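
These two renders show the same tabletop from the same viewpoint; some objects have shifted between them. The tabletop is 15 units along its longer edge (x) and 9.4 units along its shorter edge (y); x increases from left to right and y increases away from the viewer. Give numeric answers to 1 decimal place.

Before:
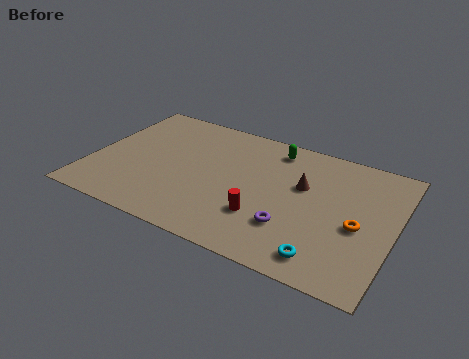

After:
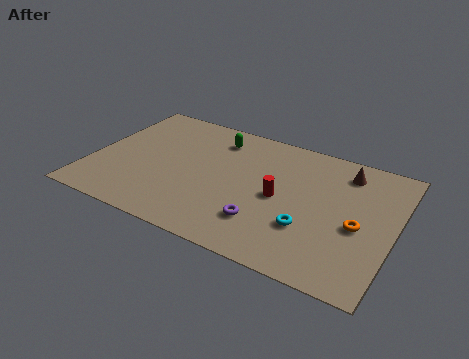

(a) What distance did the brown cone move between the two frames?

2.7

From (10.4, 5.8) to (12.3, 7.7), the brown cone covered √(1.9² + 1.9²) ≈ 2.7 units.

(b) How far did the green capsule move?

2.9

The green capsule moved from about (8.7, 8.0) to (5.8, 7.6), a distance of √(2.9² + 0.4²) ≈ 2.9.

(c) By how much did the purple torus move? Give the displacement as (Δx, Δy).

(-1.3, -0.3)

The purple torus was at about (10.2, 2.7) and moved to about (8.9, 2.4).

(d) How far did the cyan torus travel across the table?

1.9

The cyan torus was near (12.0, 1.4) before and (11.0, 3.0) after, so it travelled √(1.0² + 1.6²) ≈ 1.9 units.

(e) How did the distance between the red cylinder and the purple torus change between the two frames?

+0.8

The distance was about 1.4 in the first image and 2.2 in the second, so they moved 0.8 units further apart.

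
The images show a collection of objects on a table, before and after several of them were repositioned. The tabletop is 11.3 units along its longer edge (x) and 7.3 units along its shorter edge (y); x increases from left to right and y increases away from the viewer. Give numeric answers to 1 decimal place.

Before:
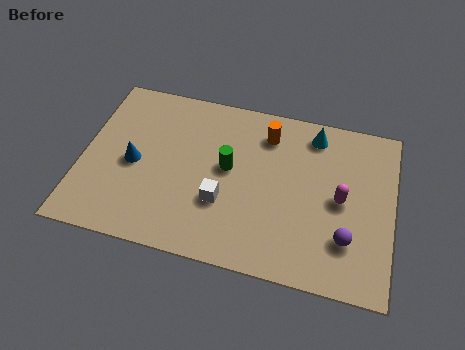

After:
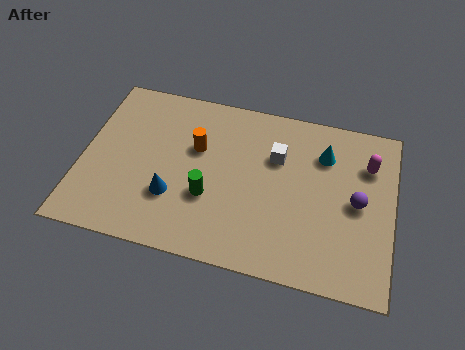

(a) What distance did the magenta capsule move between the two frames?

1.9

The magenta capsule moved from about (9.4, 3.6) to (10.3, 5.3), a distance of √(0.9² + 1.7²) ≈ 1.9.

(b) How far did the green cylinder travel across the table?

1.5

The green cylinder moved from about (5.3, 4.0) to (4.7, 2.6), a distance of √(0.6² + 1.4²) ≈ 1.5.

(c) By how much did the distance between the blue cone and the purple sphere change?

-1.2

The distance was about 7.9 in the first image and 6.7 in the second, so they moved 1.2 units closer together.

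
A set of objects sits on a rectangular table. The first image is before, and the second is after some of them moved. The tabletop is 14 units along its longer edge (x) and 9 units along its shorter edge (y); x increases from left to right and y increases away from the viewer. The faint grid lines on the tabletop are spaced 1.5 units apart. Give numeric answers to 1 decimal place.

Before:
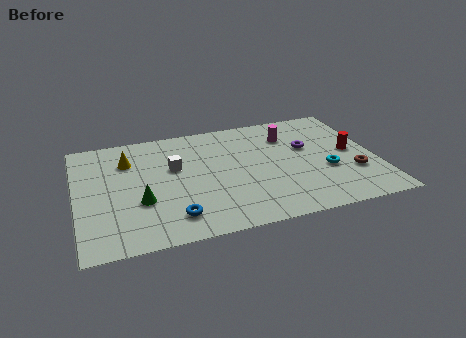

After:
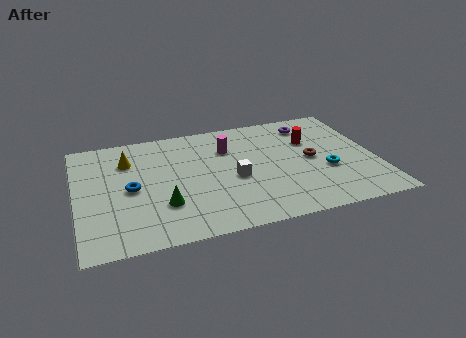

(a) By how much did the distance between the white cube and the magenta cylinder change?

-3.1

Before: roughly 5.6 units apart; after: 2.5. That's 3.1 units closer together.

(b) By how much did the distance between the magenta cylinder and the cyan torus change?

+1.7

The distance was about 3.6 in the first image and 5.3 in the second, so they moved 1.7 units further apart.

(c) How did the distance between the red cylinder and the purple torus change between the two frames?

-0.8

The distance was about 2.2 in the first image and 1.4 in the second, so they moved 0.8 units closer together.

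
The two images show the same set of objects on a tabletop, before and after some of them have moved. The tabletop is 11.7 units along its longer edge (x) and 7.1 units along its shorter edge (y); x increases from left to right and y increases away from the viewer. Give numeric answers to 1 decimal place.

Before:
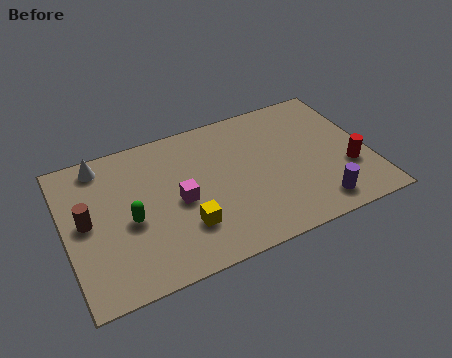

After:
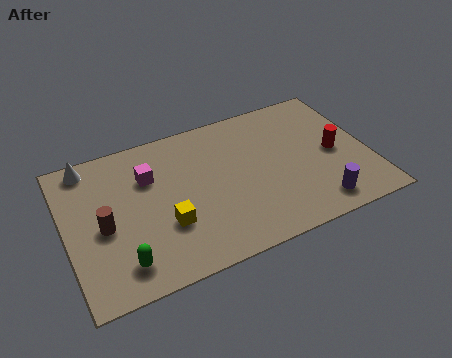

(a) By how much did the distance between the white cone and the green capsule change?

+1.9

Before: roughly 3.2 units apart; after: 5.1. That's 1.9 units further apart.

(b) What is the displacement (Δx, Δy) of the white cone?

(-0.5, 0.1)

The white cone started near (1.6, 6.2) and ended near (1.1, 6.3).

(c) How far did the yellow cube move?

0.8

The yellow cube was near (4.4, 2.0) before and (3.7, 2.4) after, so it travelled √(0.7² + 0.4²) ≈ 0.8 units.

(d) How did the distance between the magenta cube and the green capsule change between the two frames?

+2.0

The distance was about 1.9 in the first image and 3.9 in the second, so they moved 2.0 units further apart.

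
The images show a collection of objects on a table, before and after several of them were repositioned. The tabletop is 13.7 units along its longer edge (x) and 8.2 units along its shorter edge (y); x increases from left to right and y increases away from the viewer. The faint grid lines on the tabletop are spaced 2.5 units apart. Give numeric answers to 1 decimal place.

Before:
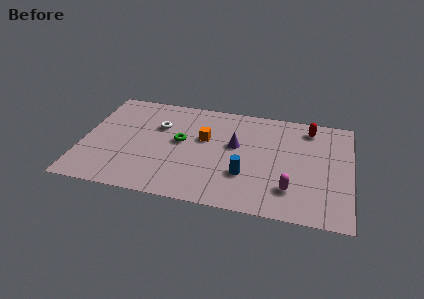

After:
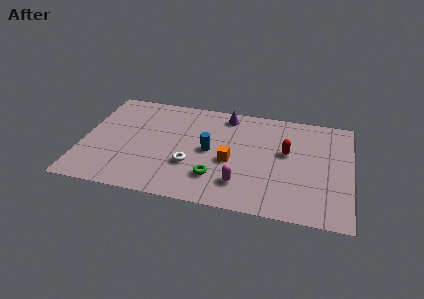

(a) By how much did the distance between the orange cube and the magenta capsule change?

-3.7

Before: roughly 5.4 units apart; after: 1.7. That's 3.7 units closer together.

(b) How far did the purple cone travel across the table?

2.4

The purple cone was near (7.8, 4.8) before and (7.2, 7.1) after, so it travelled √(0.6² + 2.3²) ≈ 2.4 units.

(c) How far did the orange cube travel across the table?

2.1

The orange cube was near (6.2, 5.0) before and (7.6, 3.5) after, so it travelled √(1.4² + 1.5²) ≈ 2.1 units.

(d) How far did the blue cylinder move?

2.4

The blue cylinder moved from about (8.4, 2.6) to (6.5, 4.1), a distance of √(1.9² + 1.5²) ≈ 2.4.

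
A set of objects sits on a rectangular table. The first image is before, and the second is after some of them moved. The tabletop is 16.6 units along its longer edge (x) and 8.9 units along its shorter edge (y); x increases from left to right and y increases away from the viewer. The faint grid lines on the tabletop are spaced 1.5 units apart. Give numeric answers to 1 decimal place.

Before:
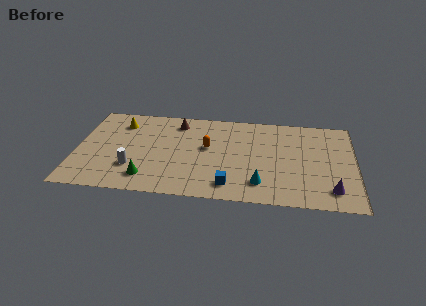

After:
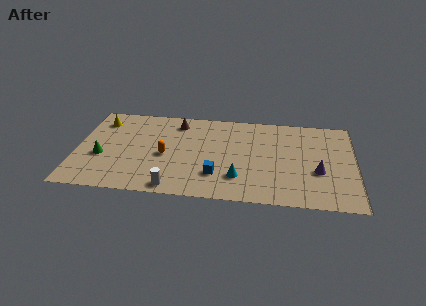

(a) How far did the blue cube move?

1.2

The blue cube was near (9.2, 1.5) before and (8.4, 2.4) after, so it travelled √(0.8² + 0.9²) ≈ 1.2 units.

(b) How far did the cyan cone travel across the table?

1.4

From (11.0, 1.9) to (9.7, 2.3), the cyan cone covered √(1.3² + 0.4²) ≈ 1.4 units.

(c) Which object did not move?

the brown cone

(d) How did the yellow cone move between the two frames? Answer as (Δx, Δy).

(-1.2, 0.1)

The yellow cone was at about (2.5, 7.0) and moved to about (1.3, 7.1).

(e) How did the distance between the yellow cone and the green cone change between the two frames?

-2.0

Before: roughly 5.6 units apart; after: 3.6. That's 2.0 units closer together.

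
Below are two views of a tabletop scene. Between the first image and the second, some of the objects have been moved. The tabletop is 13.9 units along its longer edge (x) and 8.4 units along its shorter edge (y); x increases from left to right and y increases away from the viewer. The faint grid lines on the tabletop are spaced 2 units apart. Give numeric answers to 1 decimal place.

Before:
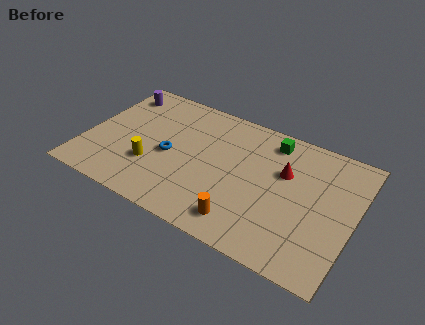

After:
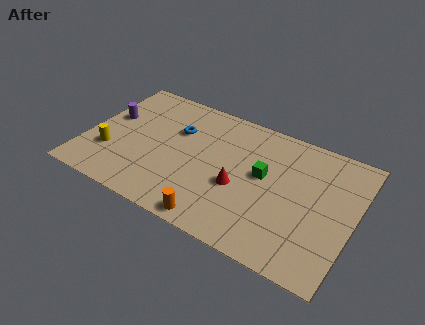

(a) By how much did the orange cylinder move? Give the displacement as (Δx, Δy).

(-1.3, -0.6)

The orange cylinder was at about (8.6, 1.4) and moved to about (7.3, 0.8).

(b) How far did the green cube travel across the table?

2.4

From (9.3, 7.1) to (9.2, 4.7), the green cube covered √(0.1² + 2.4²) ≈ 2.4 units.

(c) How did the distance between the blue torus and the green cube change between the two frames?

-1.1

They were about 5.9 units apart before and 4.8 after — 1.1 units closer together.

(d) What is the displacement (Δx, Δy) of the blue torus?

(0.1, 1.8)

From the two frames, the blue torus sits at roughly (4.4, 3.8) before and (4.5, 5.6) after.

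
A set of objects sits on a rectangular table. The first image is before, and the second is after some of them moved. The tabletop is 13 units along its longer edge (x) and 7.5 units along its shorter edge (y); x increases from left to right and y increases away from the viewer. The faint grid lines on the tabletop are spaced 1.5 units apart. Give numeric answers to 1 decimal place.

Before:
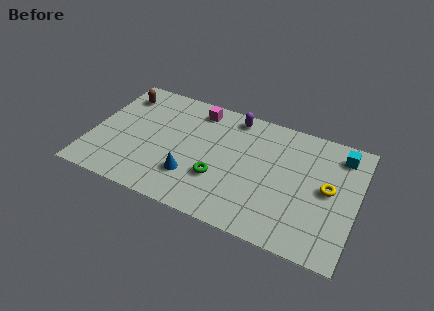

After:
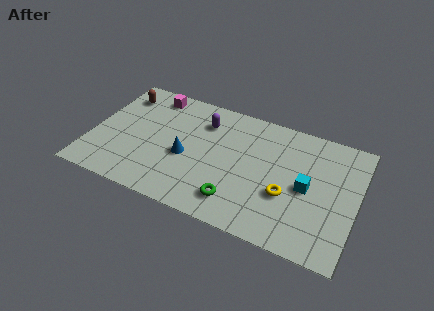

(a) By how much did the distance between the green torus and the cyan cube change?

-2.9

They were about 6.7 units apart before and 3.8 after — 2.9 units closer together.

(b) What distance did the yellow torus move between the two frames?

2.2

The yellow torus was near (11.6, 3.9) before and (9.7, 2.8) after, so it travelled √(1.9² + 1.1²) ≈ 2.2 units.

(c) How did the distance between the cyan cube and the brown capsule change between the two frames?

-1.1

The distance was about 10.9 in the first image and 9.8 in the second, so they moved 1.1 units closer together.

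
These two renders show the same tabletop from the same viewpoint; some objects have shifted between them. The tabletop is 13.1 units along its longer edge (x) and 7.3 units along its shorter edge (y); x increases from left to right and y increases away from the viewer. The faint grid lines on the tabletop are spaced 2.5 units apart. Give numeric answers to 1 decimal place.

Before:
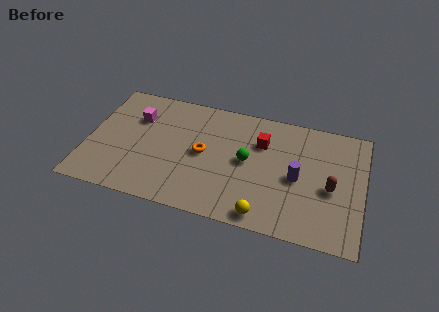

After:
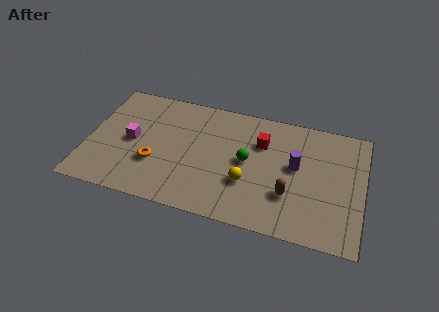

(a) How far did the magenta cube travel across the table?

1.5

The magenta cube moved from about (2.2, 5.1) to (2.1, 3.6), a distance of √(0.1² + 1.5²) ≈ 1.5.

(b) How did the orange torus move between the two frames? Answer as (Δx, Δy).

(-2.2, -1.2)

The orange torus started near (5.5, 3.7) and ended near (3.3, 2.5).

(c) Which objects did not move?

the green sphere and the red cube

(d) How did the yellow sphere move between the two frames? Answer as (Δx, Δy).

(-0.9, 1.7)

The yellow sphere started near (8.6, 0.8) and ended near (7.7, 2.5).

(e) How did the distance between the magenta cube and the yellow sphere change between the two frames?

-2.0

They were about 7.7 units apart before and 5.7 after — 2.0 units closer together.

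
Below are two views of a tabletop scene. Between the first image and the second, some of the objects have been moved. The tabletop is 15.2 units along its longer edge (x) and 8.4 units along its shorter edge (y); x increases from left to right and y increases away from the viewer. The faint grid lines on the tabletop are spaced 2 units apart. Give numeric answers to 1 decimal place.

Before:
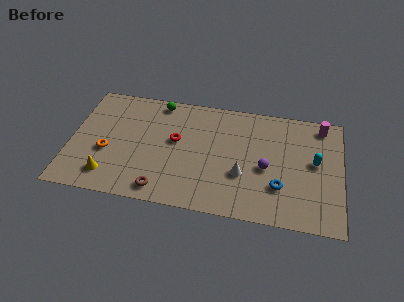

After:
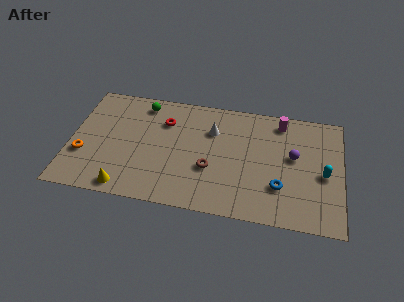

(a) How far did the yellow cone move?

1.2

The yellow cone moved from about (2.3, 1.6) to (3.3, 0.9), a distance of √(1.0² + 0.7²) ≈ 1.2.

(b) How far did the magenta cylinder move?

2.3

The magenta cylinder moved from about (14.0, 7.3) to (11.7, 7.2), a distance of √(2.3² + 0.1²) ≈ 2.3.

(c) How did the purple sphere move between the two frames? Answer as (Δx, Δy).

(1.5, 1.1)

The purple sphere was at about (11.0, 3.7) and moved to about (12.5, 4.8).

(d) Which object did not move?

the blue torus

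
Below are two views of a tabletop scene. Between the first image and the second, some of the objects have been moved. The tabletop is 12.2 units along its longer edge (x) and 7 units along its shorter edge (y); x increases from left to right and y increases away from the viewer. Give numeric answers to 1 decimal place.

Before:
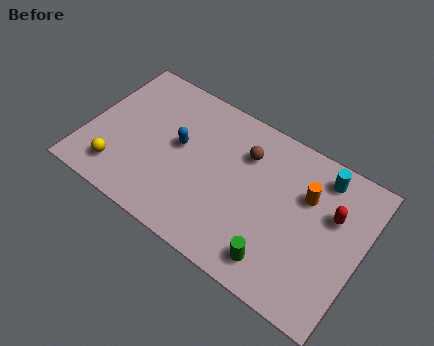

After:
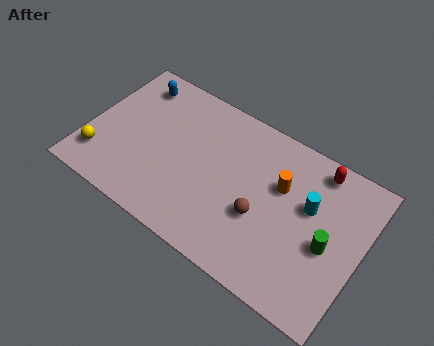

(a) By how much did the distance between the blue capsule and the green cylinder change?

+4.0

The distance was about 5.6 in the first image and 9.6 in the second, so they moved 4.0 units further apart.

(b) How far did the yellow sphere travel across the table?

0.9

From (1.7, 1.4) to (0.8, 1.6), the yellow sphere covered √(0.9² + 0.2²) ≈ 0.9 units.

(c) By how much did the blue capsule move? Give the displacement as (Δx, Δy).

(-2.4, 1.9)

From the two frames, the blue capsule sits at roughly (4.0, 3.9) before and (1.6, 5.8) after.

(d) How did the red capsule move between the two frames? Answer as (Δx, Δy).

(-0.9, 1.6)

From the two frames, the red capsule sits at roughly (10.8, 4.5) before and (9.9, 6.1) after.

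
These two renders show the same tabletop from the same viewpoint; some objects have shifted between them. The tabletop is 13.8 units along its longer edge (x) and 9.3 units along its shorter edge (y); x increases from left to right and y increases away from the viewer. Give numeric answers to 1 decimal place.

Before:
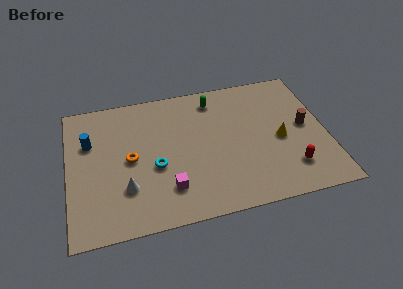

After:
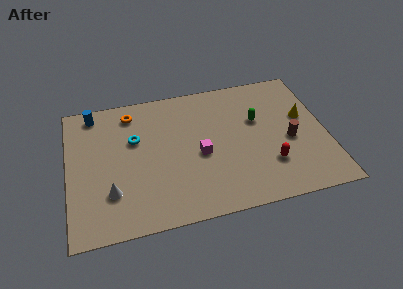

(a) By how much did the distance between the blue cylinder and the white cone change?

+1.7

The distance was about 3.9 in the first image and 5.6 in the second, so they moved 1.7 units further apart.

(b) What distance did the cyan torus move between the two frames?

2.3

The cyan torus was near (4.6, 3.8) before and (3.6, 5.9) after, so it travelled √(1.0² + 2.1²) ≈ 2.3 units.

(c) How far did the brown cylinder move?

1.2

The brown cylinder was near (12.7, 4.8) before and (11.8, 4.0) after, so it travelled √(0.9² + 0.8²) ≈ 1.2 units.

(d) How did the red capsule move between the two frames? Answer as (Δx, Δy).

(-1.1, 0.5)

From the two frames, the red capsule sits at roughly (11.7, 2.1) before and (10.6, 2.6) after.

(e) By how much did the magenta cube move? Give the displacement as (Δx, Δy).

(1.8, 1.9)

The magenta cube started near (5.2, 2.2) and ended near (7.0, 4.1).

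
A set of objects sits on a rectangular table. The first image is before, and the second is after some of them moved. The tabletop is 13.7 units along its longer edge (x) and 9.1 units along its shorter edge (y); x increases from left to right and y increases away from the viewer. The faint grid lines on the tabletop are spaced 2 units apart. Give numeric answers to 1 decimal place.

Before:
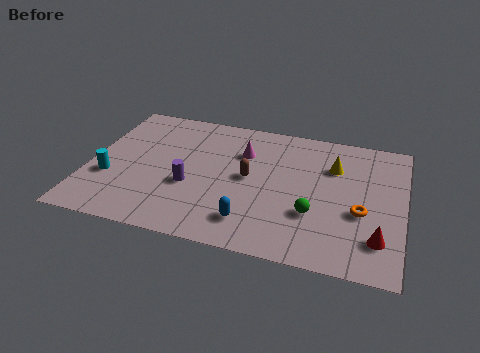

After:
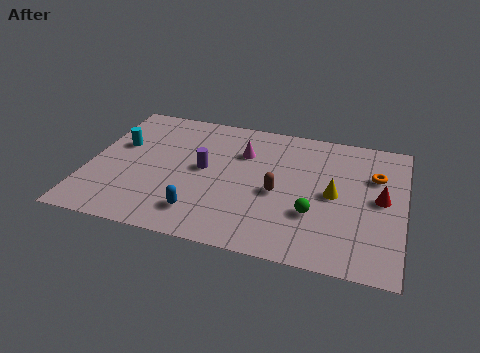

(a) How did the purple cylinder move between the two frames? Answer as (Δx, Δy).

(0.5, 1.3)

The purple cylinder was at about (4.5, 3.5) and moved to about (5.0, 4.8).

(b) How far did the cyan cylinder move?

2.4

The cyan cylinder moved from about (1.0, 3.2) to (1.2, 5.6), a distance of √(0.2² + 2.4²) ≈ 2.4.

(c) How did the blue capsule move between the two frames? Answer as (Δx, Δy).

(-2.2, 0.0)

The blue capsule started near (7.3, 1.8) and ended near (5.1, 1.8).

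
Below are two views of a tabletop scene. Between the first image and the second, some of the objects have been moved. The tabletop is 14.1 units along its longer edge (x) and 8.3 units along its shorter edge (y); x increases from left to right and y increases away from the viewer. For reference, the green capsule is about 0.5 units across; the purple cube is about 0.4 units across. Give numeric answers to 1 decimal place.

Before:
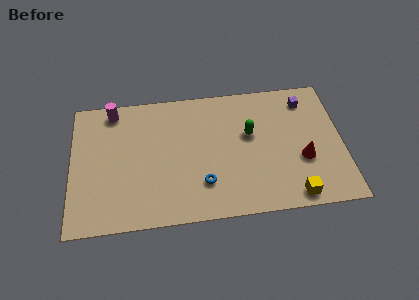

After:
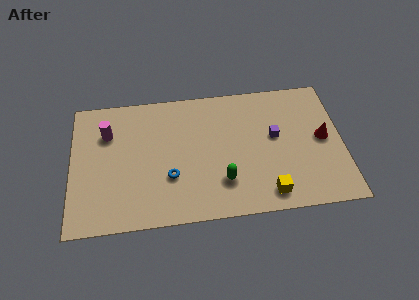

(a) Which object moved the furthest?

the green capsule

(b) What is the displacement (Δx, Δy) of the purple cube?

(-1.7, -2.1)

The purple cube started near (12.3, 6.8) and ended near (10.6, 4.7).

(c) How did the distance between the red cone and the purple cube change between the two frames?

-1.2

The distance was about 3.7 in the first image and 2.5 in the second, so they moved 1.2 units closer together.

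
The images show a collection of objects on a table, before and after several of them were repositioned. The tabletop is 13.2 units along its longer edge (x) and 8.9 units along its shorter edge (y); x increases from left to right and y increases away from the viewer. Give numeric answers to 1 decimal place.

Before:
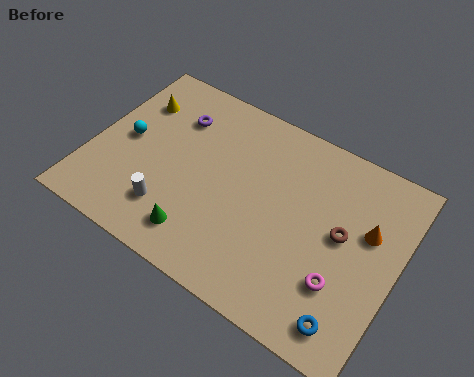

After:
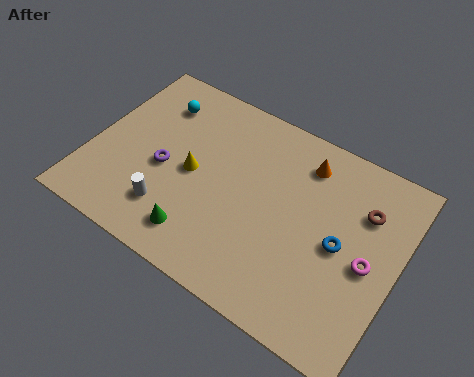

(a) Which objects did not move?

the white cylinder and the green cone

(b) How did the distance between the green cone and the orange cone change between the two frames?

-1.0

The distance was about 7.7 in the first image and 6.7 in the second, so they moved 1.0 units closer together.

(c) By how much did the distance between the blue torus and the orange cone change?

-0.7

The distance was about 4.2 in the first image and 3.5 in the second, so they moved 0.7 units closer together.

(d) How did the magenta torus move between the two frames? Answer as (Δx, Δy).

(0.9, 1.4)

The magenta torus started near (11.1, 2.7) and ended near (12.0, 4.1).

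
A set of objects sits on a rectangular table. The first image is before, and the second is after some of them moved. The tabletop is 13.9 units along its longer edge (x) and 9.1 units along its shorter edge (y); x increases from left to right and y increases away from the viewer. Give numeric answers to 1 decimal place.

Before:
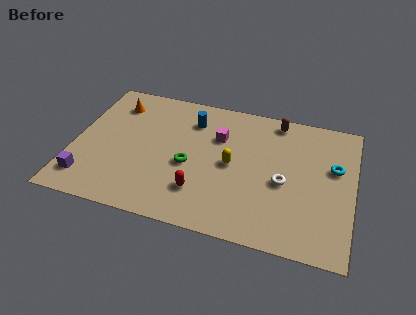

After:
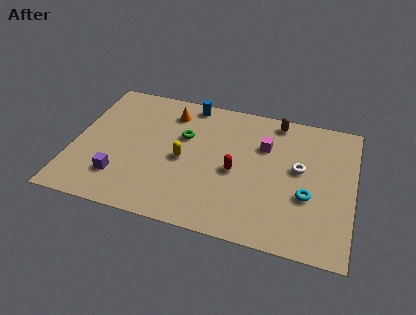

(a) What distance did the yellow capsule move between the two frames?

2.4

The yellow capsule moved from about (7.9, 4.5) to (5.5, 4.2), a distance of √(2.4² + 0.3²) ≈ 2.4.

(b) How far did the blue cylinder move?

1.2

The blue cylinder was near (5.7, 7.0) before and (5.5, 8.2) after, so it travelled √(0.2² + 1.2²) ≈ 1.2 units.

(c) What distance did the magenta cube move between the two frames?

2.3

The magenta cube moved from about (7.1, 6.2) to (9.4, 6.2), a distance of √(2.3² + 0.0²) ≈ 2.3.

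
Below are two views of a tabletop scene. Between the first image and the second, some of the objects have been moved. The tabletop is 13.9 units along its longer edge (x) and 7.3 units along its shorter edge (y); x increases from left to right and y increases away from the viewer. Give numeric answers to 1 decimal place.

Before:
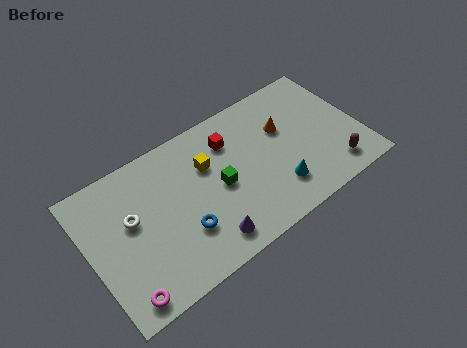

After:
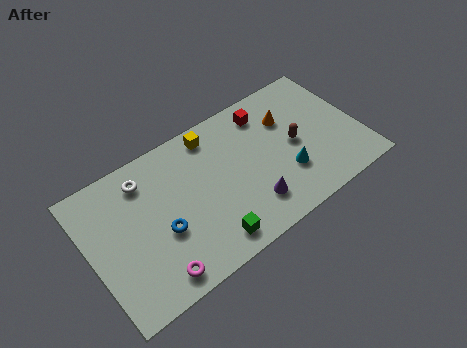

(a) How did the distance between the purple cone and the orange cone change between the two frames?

-1.6

They were about 5.9 units apart before and 4.3 after — 1.6 units closer together.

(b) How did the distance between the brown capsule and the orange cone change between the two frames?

-2.4

Before: roughly 3.9 units apart; after: 1.5. That's 2.4 units closer together.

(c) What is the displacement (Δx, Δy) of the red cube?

(2.0, 0.5)

The red cube was at about (7.5, 5.5) and moved to about (9.5, 6.0).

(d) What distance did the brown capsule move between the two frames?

2.8

The brown capsule moved from about (12.2, 1.3) to (10.6, 3.6), a distance of √(1.6² + 2.3²) ≈ 2.8.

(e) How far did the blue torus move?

1.2

The blue torus was near (4.5, 2.3) before and (3.5, 2.9) after, so it travelled √(1.0² + 0.6²) ≈ 1.2 units.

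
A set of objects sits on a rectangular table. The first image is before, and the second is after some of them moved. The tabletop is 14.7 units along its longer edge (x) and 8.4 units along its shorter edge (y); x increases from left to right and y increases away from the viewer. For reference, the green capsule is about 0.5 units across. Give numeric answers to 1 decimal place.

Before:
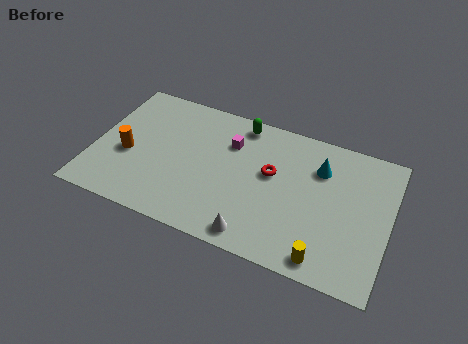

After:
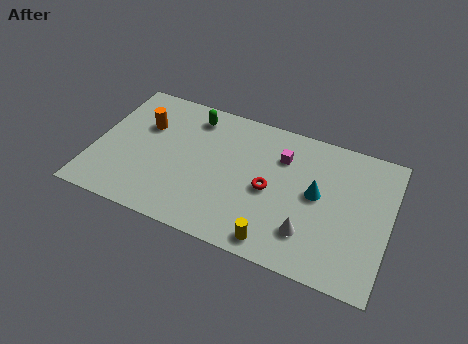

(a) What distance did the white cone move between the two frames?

2.7

From (8.4, 1.0) to (10.9, 2.1), the white cone covered √(2.5² + 1.1²) ≈ 2.7 units.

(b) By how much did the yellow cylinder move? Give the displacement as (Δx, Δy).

(-2.4, 0.0)

The yellow cylinder was at about (11.8, 1.0) and moved to about (9.4, 1.0).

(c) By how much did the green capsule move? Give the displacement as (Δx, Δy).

(-2.4, -0.4)

The green capsule was at about (7.0, 7.4) and moved to about (4.6, 7.0).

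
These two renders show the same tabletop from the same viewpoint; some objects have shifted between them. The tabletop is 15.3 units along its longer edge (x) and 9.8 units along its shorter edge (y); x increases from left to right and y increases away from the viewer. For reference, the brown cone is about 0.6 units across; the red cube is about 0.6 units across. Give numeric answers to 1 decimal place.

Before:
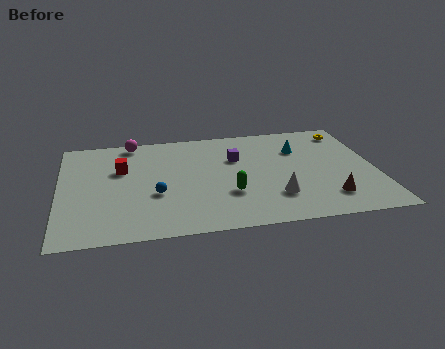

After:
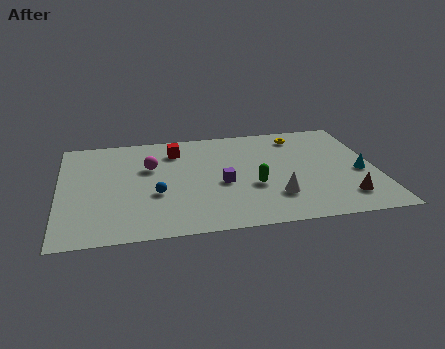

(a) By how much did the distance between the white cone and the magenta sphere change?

-2.2

Before: roughly 9.2 units apart; after: 7.0. That's 2.2 units closer together.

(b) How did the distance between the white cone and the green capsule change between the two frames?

-0.8

The distance was about 2.3 in the first image and 1.5 in the second, so they moved 0.8 units closer together.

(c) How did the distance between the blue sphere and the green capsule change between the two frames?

+1.2

The distance was about 3.5 in the first image and 4.7 in the second, so they moved 1.2 units further apart.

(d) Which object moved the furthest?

the cyan cone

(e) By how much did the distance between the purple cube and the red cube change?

-1.5

The distance was about 5.6 in the first image and 4.1 in the second, so they moved 1.5 units closer together.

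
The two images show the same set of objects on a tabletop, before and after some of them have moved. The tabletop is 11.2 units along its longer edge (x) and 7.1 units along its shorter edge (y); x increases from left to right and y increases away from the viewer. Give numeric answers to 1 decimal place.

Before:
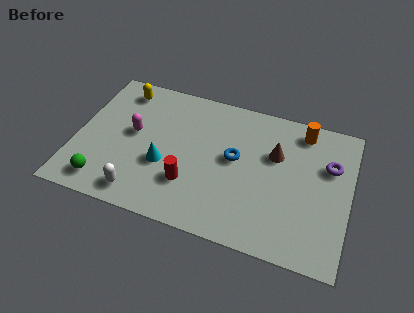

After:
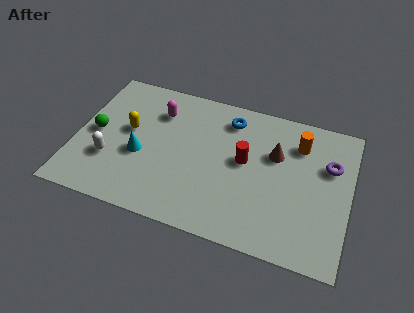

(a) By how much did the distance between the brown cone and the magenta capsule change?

-0.9

The distance was about 5.8 in the first image and 4.9 in the second, so they moved 0.9 units closer together.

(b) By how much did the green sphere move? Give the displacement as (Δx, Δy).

(-0.6, 2.4)

From the two frames, the green sphere sits at roughly (1.4, 1.1) before and (0.8, 3.5) after.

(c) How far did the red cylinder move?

2.8

The red cylinder moved from about (4.8, 2.1) to (6.9, 3.9), a distance of √(2.1² + 1.8²) ≈ 2.8.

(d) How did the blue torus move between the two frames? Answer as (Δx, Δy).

(-0.4, 1.9)

From the two frames, the blue torus sits at roughly (6.5, 3.9) before and (6.1, 5.8) after.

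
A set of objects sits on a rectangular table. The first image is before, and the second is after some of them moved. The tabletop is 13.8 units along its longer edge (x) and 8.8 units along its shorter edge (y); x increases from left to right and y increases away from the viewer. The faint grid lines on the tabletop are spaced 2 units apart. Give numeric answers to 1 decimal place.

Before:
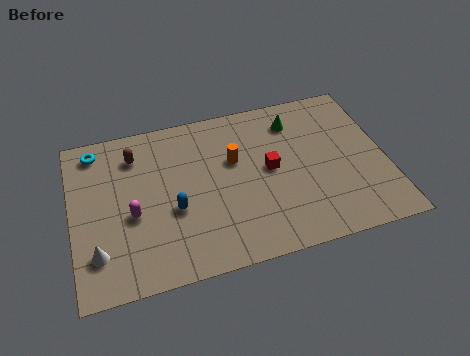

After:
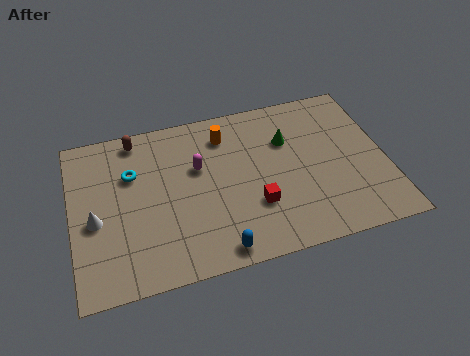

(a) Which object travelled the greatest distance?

the magenta capsule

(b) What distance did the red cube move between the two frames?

2.0

The red cube was near (8.7, 4.6) before and (7.9, 2.8) after, so it travelled √(0.8² + 1.8²) ≈ 2.0 units.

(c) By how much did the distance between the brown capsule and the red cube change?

+0.8

They were about 6.2 units apart before and 7.0 after — 0.8 units further apart.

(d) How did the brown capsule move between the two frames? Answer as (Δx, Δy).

(0.1, 0.9)

The brown capsule was at about (2.9, 6.9) and moved to about (3.0, 7.8).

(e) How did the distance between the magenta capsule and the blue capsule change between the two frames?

+2.8

Before: roughly 1.8 units apart; after: 4.6. That's 2.8 units further apart.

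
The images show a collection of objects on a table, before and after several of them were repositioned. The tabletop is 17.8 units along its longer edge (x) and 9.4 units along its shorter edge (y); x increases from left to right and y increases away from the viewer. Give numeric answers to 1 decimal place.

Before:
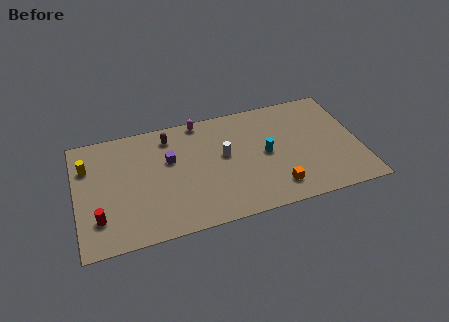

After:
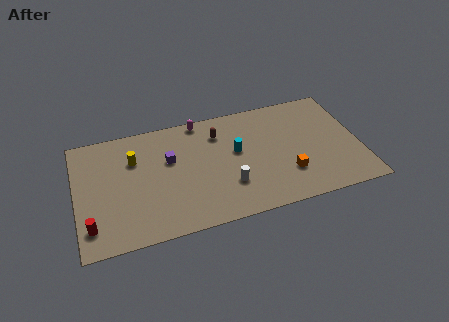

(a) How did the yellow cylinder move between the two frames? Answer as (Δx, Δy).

(2.9, -0.2)

From the two frames, the yellow cylinder sits at roughly (0.8, 6.7) before and (3.7, 6.5) after.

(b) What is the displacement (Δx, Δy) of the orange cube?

(0.8, 0.9)

The orange cube started near (12.3, 1.8) and ended near (13.1, 2.7).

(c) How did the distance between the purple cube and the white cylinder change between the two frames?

+1.2

The distance was about 3.5 in the first image and 4.7 in the second, so they moved 1.2 units further apart.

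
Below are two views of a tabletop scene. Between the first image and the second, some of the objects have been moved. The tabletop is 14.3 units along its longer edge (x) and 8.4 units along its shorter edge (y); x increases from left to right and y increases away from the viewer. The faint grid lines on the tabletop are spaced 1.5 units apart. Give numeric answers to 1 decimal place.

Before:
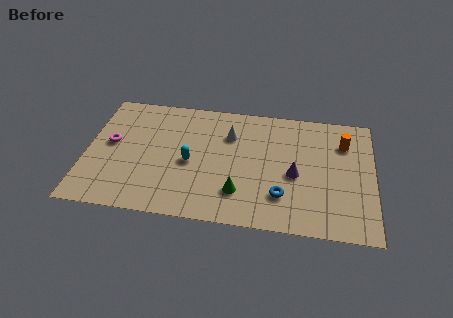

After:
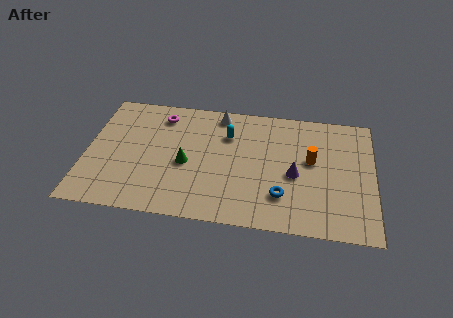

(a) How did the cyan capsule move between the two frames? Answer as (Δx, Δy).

(1.8, 2.2)

The cyan capsule started near (5.2, 3.8) and ended near (7.0, 6.0).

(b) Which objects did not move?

the purple cone and the blue torus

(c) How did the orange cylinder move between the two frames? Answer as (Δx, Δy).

(-1.6, -1.4)

The orange cylinder was at about (12.8, 6.2) and moved to about (11.2, 4.8).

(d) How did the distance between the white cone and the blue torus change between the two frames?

+1.5

Before: roughly 4.7 units apart; after: 6.2. That's 1.5 units further apart.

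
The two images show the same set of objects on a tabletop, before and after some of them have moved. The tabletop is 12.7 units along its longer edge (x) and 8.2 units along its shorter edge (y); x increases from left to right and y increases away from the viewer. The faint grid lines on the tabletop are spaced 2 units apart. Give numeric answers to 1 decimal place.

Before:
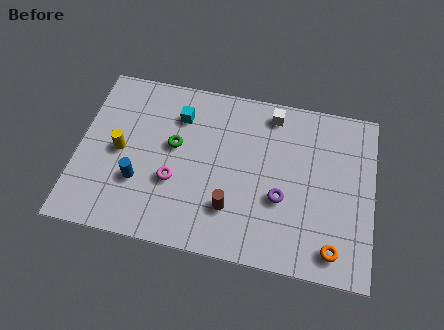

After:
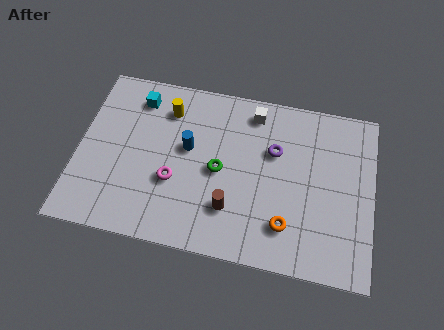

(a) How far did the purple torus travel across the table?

2.2

The purple torus was near (8.8, 3.1) before and (8.4, 5.3) after, so it travelled √(0.4² + 2.2²) ≈ 2.2 units.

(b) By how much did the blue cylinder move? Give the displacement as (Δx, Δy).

(2.0, 2.0)

From the two frames, the blue cylinder sits at roughly (2.7, 2.7) before and (4.7, 4.7) after.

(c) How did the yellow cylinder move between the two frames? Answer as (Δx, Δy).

(1.9, 2.4)

The yellow cylinder was at about (1.8, 4.0) and moved to about (3.7, 6.4).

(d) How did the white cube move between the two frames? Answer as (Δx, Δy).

(-0.8, -0.1)

The white cube started near (8.2, 7.1) and ended near (7.4, 7.0).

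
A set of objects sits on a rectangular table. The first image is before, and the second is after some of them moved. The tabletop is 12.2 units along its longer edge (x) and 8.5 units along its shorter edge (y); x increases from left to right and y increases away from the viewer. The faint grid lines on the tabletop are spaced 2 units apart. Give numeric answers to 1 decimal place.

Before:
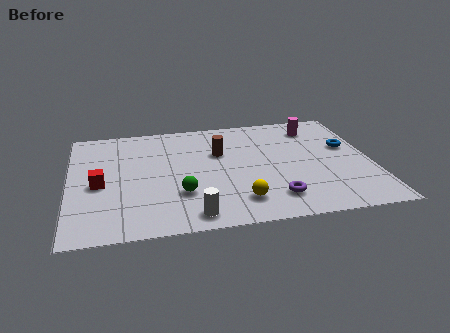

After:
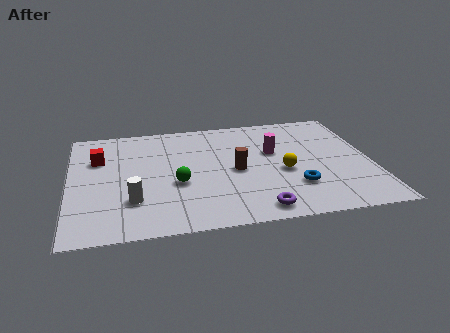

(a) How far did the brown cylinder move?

1.6

The brown cylinder moved from about (6.1, 5.5) to (6.7, 4.0), a distance of √(0.6² + 1.5²) ≈ 1.6.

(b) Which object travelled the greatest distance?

the blue torus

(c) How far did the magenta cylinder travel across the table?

2.5

From (10.1, 6.9) to (8.3, 5.2), the magenta cylinder covered √(1.8² + 1.7²) ≈ 2.5 units.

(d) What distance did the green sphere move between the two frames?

0.8

The green sphere moved from about (4.4, 2.6) to (4.3, 3.4), a distance of √(0.1² + 0.8²) ≈ 0.8.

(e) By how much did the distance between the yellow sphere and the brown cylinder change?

-1.9

The distance was about 3.8 in the first image and 1.9 in the second, so they moved 1.9 units closer together.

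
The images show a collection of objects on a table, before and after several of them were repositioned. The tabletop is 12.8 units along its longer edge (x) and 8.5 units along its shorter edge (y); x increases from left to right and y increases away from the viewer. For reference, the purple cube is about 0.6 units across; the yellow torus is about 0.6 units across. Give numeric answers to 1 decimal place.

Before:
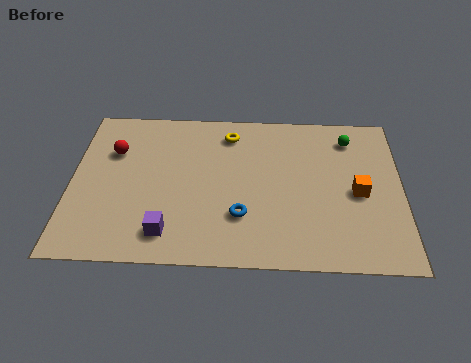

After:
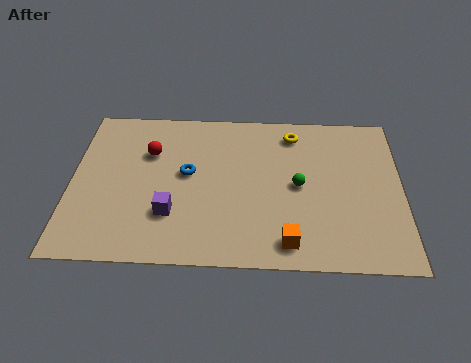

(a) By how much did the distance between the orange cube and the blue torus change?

+0.5

They were about 4.7 units apart before and 5.2 after — 0.5 units further apart.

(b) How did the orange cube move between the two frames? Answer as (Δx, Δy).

(-2.7, -2.7)

The orange cube was at about (11.1, 3.9) and moved to about (8.4, 1.2).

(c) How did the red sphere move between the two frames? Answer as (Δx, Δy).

(1.4, 0.0)

The red sphere was at about (1.6, 5.8) and moved to about (3.0, 5.8).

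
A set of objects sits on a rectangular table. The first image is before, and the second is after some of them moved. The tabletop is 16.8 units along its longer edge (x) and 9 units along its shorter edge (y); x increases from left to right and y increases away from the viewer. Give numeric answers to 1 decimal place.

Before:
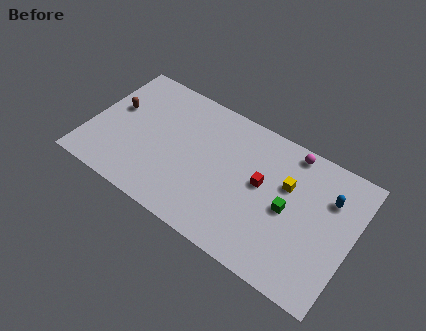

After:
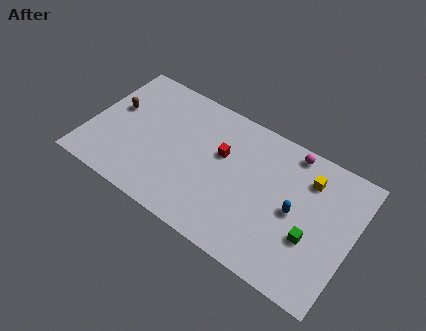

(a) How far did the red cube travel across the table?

2.8

The red cube was near (11.0, 5.0) before and (8.3, 5.6) after, so it travelled √(2.7² + 0.6²) ≈ 2.8 units.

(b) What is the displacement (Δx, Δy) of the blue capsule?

(-1.9, -2.0)

The blue capsule was at about (15.1, 6.4) and moved to about (13.2, 4.4).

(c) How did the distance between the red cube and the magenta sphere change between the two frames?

+1.4

Before: roughly 3.4 units apart; after: 4.8. That's 1.4 units further apart.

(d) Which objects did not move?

the magenta sphere and the brown capsule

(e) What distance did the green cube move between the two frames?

1.9

From (12.8, 4.3) to (14.4, 3.3), the green cube covered √(1.6² + 1.0²) ≈ 1.9 units.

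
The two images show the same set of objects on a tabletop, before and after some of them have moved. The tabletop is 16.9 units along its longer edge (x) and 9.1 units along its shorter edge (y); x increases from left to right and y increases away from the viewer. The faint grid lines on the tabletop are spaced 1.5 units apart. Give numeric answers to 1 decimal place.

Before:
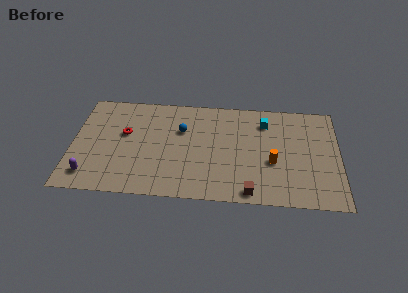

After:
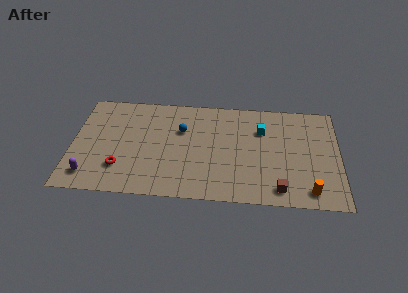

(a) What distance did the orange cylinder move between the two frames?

3.3

From (12.7, 3.6) to (15.0, 1.3), the orange cylinder covered √(2.3² + 2.3²) ≈ 3.3 units.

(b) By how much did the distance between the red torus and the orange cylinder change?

+2.4

They were about 9.6 units apart before and 12.0 after — 2.4 units further apart.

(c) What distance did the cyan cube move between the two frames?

0.7

From (12.2, 7.1) to (12.0, 6.4), the cyan cube covered √(0.2² + 0.7²) ≈ 0.7 units.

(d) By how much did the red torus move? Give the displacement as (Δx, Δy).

(-0.2, -3.0)

The red torus started near (3.3, 5.4) and ended near (3.1, 2.4).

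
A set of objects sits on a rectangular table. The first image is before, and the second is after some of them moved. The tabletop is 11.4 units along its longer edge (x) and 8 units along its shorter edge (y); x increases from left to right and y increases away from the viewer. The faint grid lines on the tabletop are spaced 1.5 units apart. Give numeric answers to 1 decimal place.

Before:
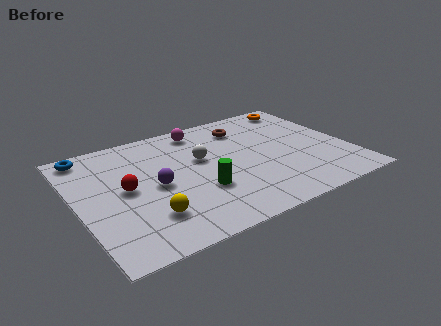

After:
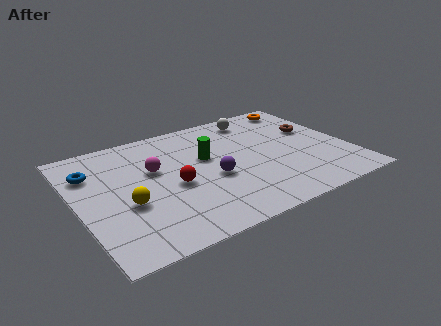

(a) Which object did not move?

the orange torus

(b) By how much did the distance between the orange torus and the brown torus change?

-0.7

They were about 2.8 units apart before and 2.1 after — 0.7 units closer together.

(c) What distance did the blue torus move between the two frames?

1.3

The blue torus was near (0.8, 7.1) before and (0.8, 5.8) after, so it travelled √(0.0² + 1.3²) ≈ 1.3 units.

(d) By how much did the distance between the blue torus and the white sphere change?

+2.2

They were about 5.1 units apart before and 7.3 after — 2.2 units further apart.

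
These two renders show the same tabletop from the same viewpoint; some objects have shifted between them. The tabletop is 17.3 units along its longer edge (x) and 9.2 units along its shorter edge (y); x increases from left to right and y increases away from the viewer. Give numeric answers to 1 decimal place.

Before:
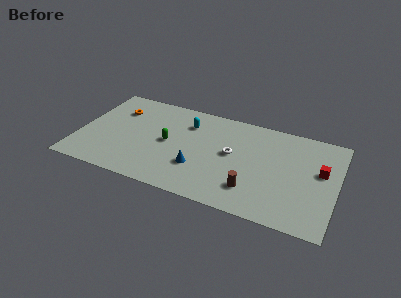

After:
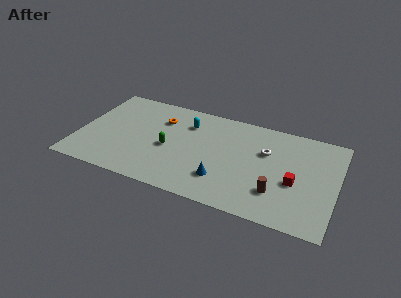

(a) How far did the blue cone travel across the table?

1.8

The blue cone was near (8.2, 2.9) before and (9.9, 2.4) after, so it travelled √(1.7² + 0.5²) ≈ 1.8 units.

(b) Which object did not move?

the cyan capsule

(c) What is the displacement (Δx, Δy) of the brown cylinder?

(1.6, 0.3)

From the two frames, the brown cylinder sits at roughly (11.9, 2.2) before and (13.5, 2.5) after.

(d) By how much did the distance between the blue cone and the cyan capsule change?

+1.2

The distance was about 4.1 in the first image and 5.3 in the second, so they moved 1.2 units further apart.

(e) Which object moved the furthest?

the orange torus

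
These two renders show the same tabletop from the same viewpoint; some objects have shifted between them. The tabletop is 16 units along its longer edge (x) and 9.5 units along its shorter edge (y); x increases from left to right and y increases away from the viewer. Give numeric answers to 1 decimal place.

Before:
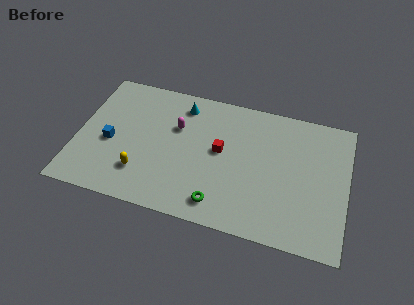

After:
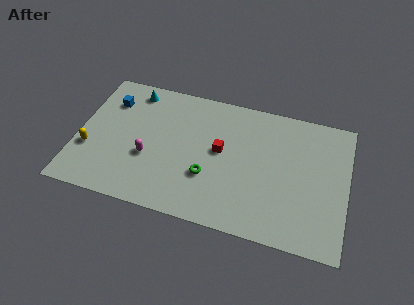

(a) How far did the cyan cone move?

3.0

The cyan cone was near (6.0, 7.9) before and (3.0, 8.2) after, so it travelled √(3.0² + 0.3²) ≈ 3.0 units.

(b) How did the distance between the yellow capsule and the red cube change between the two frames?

+2.6

Before: roughly 5.3 units apart; after: 7.9. That's 2.6 units further apart.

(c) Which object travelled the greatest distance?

the yellow capsule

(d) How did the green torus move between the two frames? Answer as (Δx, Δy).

(-0.8, 1.7)

The green torus was at about (8.7, 1.5) and moved to about (7.9, 3.2).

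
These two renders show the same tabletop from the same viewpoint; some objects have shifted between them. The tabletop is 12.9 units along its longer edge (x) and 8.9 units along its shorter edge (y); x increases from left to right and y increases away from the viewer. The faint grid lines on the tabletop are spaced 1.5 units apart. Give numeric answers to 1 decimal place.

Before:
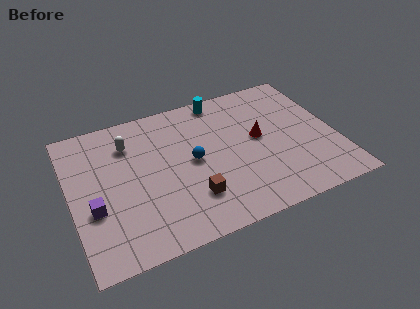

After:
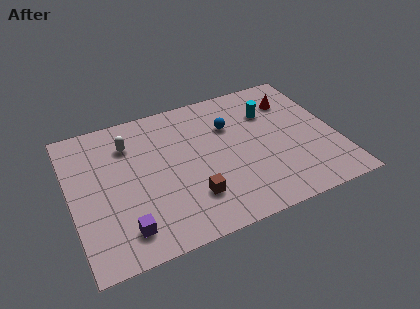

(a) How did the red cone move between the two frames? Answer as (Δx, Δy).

(1.9, 1.9)

The red cone was at about (9.2, 4.8) and moved to about (11.1, 6.7).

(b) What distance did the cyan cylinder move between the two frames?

2.8

From (7.7, 8.0) to (9.9, 6.3), the cyan cylinder covered √(2.2² + 1.7²) ≈ 2.8 units.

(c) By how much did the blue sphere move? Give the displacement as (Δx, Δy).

(2.0, 1.6)

The blue sphere started near (5.9, 4.5) and ended near (7.9, 6.1).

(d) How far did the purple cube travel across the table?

2.1

The purple cube moved from about (1.0, 3.3) to (2.3, 1.6), a distance of √(1.3² + 1.7²) ≈ 2.1.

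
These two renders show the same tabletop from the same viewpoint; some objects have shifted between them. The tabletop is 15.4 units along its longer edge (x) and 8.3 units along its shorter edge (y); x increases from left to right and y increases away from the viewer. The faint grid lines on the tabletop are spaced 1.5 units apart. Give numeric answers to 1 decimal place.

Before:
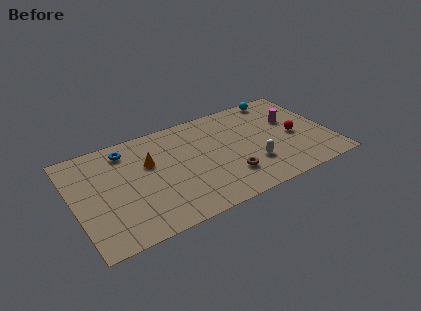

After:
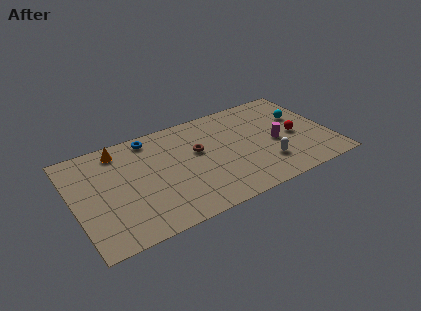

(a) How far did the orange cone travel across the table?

2.4

The orange cone was near (4.6, 5.3) before and (3.0, 7.1) after, so it travelled √(1.6² + 1.8²) ≈ 2.4 units.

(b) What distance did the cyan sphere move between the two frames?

2.4

The cyan sphere moved from about (12.9, 7.5) to (13.9, 5.3), a distance of √(1.0² + 2.2²) ≈ 2.4.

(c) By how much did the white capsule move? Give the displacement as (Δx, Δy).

(0.8, -0.3)

The white capsule started near (10.5, 2.5) and ended near (11.3, 2.2).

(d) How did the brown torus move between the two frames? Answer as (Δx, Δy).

(-1.5, 2.8)

The brown torus was at about (9.0, 2.2) and moved to about (7.5, 5.0).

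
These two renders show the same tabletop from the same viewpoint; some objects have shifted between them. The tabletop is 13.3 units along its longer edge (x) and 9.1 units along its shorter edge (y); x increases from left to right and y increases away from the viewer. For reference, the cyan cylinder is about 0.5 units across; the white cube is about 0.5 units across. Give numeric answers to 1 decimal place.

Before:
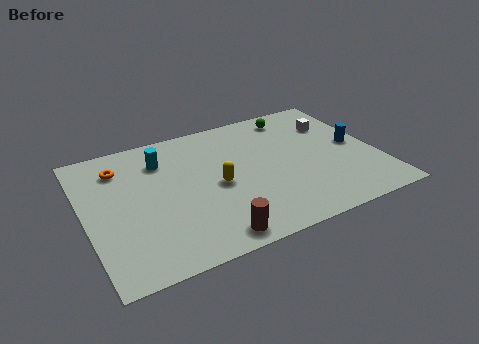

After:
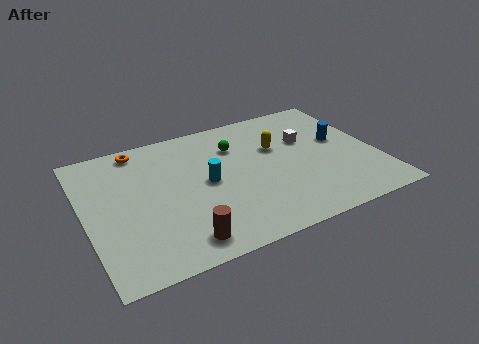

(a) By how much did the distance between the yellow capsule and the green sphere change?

-3.5

They were about 5.5 units apart before and 2.0 after — 3.5 units closer together.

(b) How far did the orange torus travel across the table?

1.4

From (1.8, 7.1) to (2.8, 8.1), the orange torus covered √(1.0² + 1.0²) ≈ 1.4 units.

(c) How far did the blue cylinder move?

0.8

The blue cylinder moved from about (12.4, 4.6) to (11.8, 5.2), a distance of √(0.6² + 0.6²) ≈ 0.8.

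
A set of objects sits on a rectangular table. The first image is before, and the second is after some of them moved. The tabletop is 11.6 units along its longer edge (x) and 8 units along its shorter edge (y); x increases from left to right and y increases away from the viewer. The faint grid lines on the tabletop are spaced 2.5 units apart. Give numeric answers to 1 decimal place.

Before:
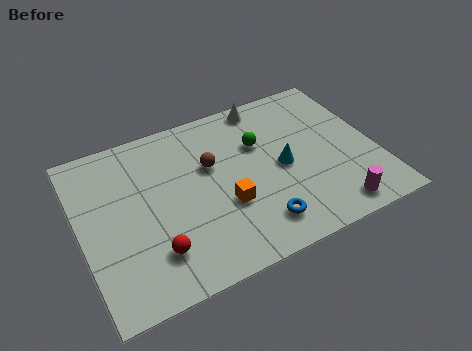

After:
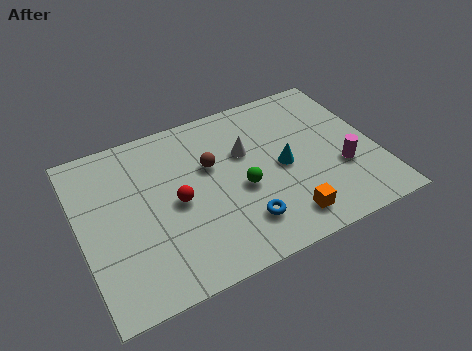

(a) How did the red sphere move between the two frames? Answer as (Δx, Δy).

(1.1, 1.9)

The red sphere was at about (2.6, 1.9) and moved to about (3.7, 3.8).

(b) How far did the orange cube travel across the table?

2.6

From (5.5, 2.9) to (7.6, 1.3), the orange cube covered √(2.1² + 1.6²) ≈ 2.6 units.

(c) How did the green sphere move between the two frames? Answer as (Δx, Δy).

(-1.0, -1.9)

From the two frames, the green sphere sits at roughly (7.2, 5.3) before and (6.2, 3.4) after.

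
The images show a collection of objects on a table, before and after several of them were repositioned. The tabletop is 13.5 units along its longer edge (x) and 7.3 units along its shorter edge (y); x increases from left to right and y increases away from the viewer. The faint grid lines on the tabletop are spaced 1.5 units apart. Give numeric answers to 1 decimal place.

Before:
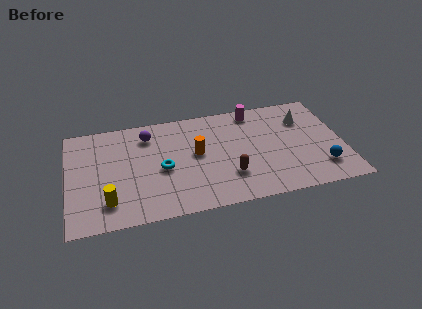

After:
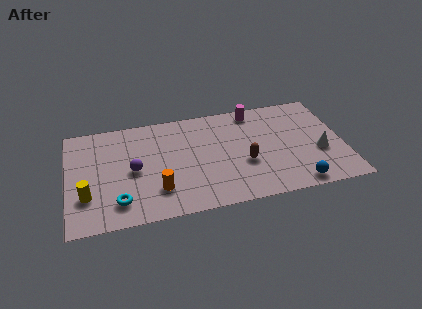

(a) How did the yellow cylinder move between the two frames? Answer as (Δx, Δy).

(-1.0, 0.6)

The yellow cylinder was at about (1.9, 1.6) and moved to about (0.9, 2.2).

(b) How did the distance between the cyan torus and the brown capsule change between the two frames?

+2.9

The distance was about 3.4 in the first image and 6.3 in the second, so they moved 2.9 units further apart.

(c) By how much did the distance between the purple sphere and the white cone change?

+1.4

The distance was about 7.7 in the first image and 9.1 in the second, so they moved 1.4 units further apart.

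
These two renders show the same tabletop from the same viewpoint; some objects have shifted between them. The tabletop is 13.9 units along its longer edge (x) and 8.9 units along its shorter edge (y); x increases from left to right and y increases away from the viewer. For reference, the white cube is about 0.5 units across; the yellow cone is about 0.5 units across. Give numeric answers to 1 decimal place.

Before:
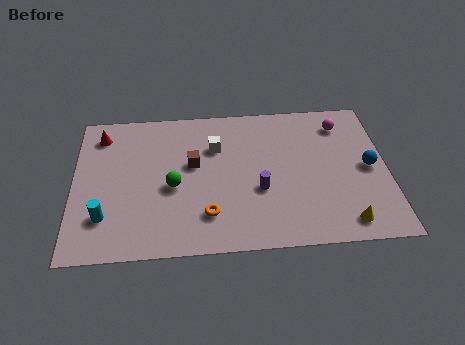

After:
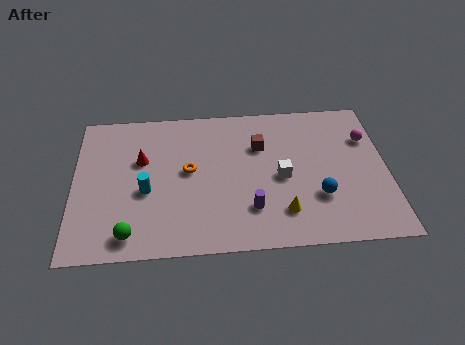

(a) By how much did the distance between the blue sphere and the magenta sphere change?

+1.1

They were about 3.0 units apart before and 4.1 after — 1.1 units further apart.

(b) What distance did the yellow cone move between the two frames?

2.8

From (11.9, 1.2) to (9.2, 2.0), the yellow cone covered √(2.7² + 0.8²) ≈ 2.8 units.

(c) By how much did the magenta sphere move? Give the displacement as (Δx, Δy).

(1.1, -1.0)

From the two frames, the magenta sphere sits at roughly (12.0, 7.2) before and (13.1, 6.2) after.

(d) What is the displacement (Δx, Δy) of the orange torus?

(-0.8, 2.7)

From the two frames, the orange torus sits at roughly (5.9, 2.1) before and (5.1, 4.8) after.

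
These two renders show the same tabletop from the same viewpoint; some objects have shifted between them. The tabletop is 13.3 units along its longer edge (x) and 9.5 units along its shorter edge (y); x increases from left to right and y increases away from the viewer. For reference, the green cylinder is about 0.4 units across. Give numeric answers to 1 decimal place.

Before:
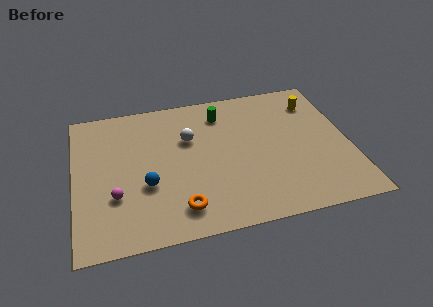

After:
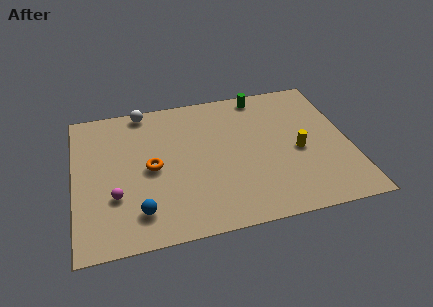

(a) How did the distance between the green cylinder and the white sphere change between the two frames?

+3.6

The distance was about 2.2 in the first image and 5.8 in the second, so they moved 3.6 units further apart.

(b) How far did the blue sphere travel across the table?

1.6

The blue sphere was near (3.4, 3.5) before and (3.0, 1.9) after, so it travelled √(0.4² + 1.6²) ≈ 1.6 units.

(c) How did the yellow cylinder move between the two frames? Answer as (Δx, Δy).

(-1.1, -3.2)

From the two frames, the yellow cylinder sits at roughly (11.9, 7.4) before and (10.8, 4.2) after.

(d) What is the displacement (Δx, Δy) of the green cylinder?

(2.0, 0.9)

The green cylinder was at about (7.3, 7.6) and moved to about (9.3, 8.5).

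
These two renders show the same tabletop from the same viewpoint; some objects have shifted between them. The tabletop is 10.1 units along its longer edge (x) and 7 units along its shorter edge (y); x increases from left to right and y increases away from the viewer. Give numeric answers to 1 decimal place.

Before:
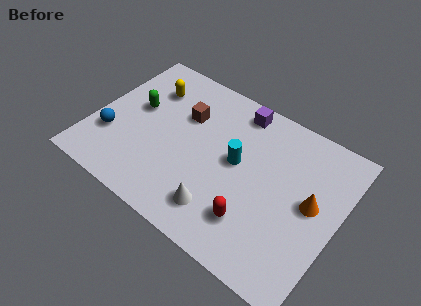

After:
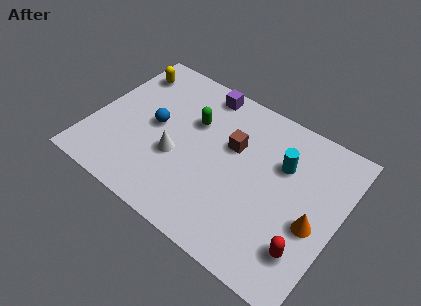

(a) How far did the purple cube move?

1.5

The purple cube moved from about (5.5, 6.1) to (4.0, 6.2), a distance of √(1.5² + 0.1²) ≈ 1.5.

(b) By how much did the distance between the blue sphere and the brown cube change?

-0.4

They were about 3.6 units apart before and 3.2 after — 0.4 units closer together.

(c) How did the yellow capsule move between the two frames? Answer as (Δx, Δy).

(-1.0, 0.4)

The yellow capsule started near (1.9, 5.2) and ended near (0.9, 5.6).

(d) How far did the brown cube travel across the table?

2.1

The brown cube moved from about (3.5, 4.7) to (5.6, 4.4), a distance of √(2.1² + 0.3²) ≈ 2.1.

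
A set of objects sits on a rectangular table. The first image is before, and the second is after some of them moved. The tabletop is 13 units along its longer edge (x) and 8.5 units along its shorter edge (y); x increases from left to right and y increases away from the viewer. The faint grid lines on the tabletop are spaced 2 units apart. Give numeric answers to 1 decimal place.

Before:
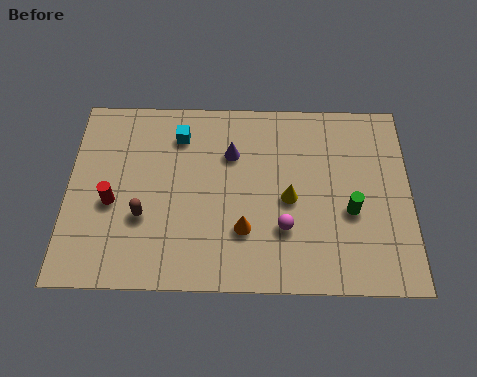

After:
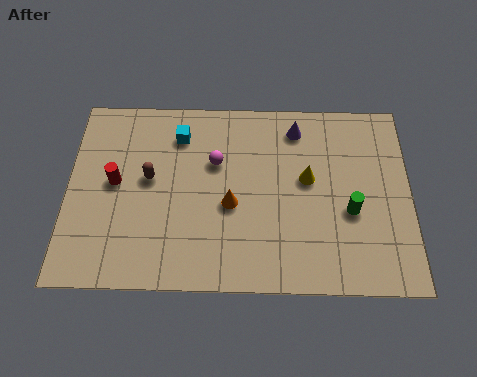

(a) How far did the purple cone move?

2.8

The purple cone was near (6.2, 5.9) before and (8.7, 7.1) after, so it travelled √(2.5² + 1.2²) ≈ 2.8 units.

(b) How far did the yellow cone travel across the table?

1.1

The yellow cone was near (8.4, 3.9) before and (9.1, 4.8) after, so it travelled √(0.7² + 0.9²) ≈ 1.1 units.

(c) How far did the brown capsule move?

1.7

From (2.9, 3.0) to (3.1, 4.7), the brown capsule covered √(0.2² + 1.7²) ≈ 1.7 units.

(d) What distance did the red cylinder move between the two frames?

0.9

The red cylinder moved from about (1.7, 3.6) to (1.8, 4.5), a distance of √(0.1² + 0.9²) ≈ 0.9.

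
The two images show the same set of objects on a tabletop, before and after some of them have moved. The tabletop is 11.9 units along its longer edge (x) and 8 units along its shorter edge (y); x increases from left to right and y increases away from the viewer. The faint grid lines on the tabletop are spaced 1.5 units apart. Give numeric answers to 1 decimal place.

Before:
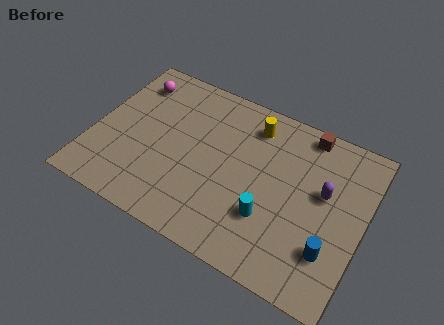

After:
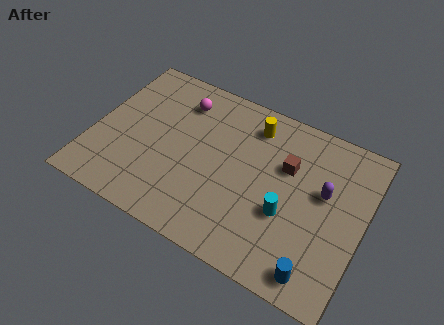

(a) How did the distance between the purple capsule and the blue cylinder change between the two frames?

+1.1

They were about 2.6 units apart before and 3.7 after — 1.1 units further apart.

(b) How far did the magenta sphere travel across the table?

2.2

The magenta sphere was near (1.3, 6.4) before and (3.5, 6.3) after, so it travelled √(2.2² + 0.1²) ≈ 2.2 units.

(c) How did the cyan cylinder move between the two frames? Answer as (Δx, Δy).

(0.7, 0.5)

The cyan cylinder started near (8.0, 2.5) and ended near (8.7, 3.0).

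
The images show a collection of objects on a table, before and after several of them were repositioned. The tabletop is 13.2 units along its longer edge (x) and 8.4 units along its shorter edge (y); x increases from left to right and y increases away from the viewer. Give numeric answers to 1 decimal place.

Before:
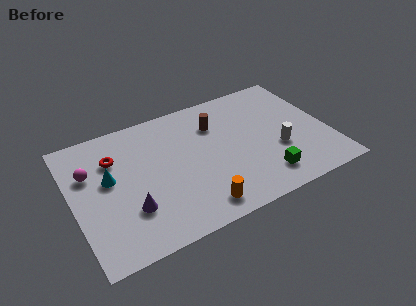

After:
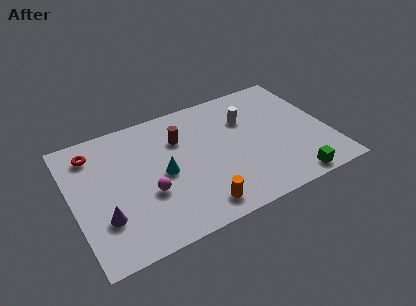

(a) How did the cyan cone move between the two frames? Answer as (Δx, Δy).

(2.7, -0.8)

From the two frames, the cyan cone sits at roughly (1.9, 4.8) before and (4.6, 4.0) after.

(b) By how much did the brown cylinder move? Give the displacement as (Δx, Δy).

(-1.9, -0.2)

The brown cylinder was at about (7.6, 6.1) and moved to about (5.7, 5.9).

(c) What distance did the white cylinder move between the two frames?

3.0

The white cylinder was near (10.5, 3.1) before and (9.2, 5.8) after, so it travelled √(1.3² + 2.7²) ≈ 3.0 units.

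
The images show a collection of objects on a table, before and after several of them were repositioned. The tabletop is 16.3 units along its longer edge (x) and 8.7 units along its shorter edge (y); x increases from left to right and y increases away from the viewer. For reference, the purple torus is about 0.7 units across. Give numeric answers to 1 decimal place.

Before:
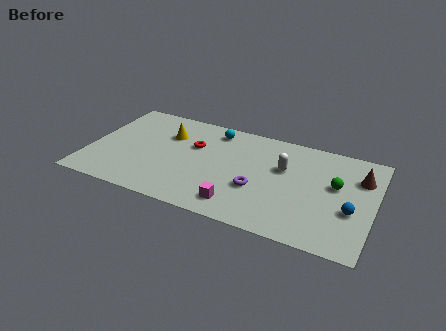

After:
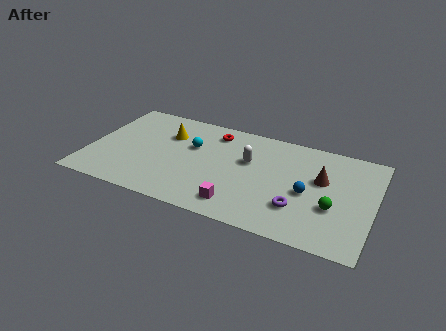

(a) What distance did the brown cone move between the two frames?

2.3

The brown cone moved from about (15.4, 6.2) to (13.3, 5.3), a distance of √(2.1² + 0.9²) ≈ 2.3.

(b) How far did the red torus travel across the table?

1.9

The red torus moved from about (5.9, 5.6) to (6.9, 7.2), a distance of √(1.0² + 1.6²) ≈ 1.9.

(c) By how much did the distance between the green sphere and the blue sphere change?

-0.4

They were about 2.1 units apart before and 1.7 after — 0.4 units closer together.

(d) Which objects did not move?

the magenta cube and the yellow cone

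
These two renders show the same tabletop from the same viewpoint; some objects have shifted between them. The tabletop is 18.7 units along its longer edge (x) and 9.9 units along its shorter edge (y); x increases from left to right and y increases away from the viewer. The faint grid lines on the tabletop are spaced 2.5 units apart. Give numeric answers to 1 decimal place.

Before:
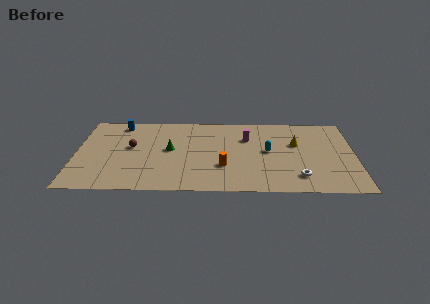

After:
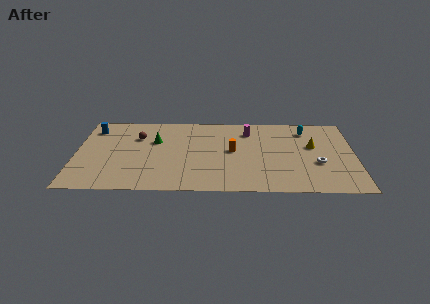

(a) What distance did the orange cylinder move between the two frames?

2.1

From (9.9, 3.2) to (10.5, 5.2), the orange cylinder covered √(0.6² + 2.0²) ≈ 2.1 units.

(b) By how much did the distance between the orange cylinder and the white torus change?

+0.8

They were about 5.1 units apart before and 5.9 after — 0.8 units further apart.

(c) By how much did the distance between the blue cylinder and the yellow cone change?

+2.8

The distance was about 12.1 in the first image and 14.9 in the second, so they moved 2.8 units further apart.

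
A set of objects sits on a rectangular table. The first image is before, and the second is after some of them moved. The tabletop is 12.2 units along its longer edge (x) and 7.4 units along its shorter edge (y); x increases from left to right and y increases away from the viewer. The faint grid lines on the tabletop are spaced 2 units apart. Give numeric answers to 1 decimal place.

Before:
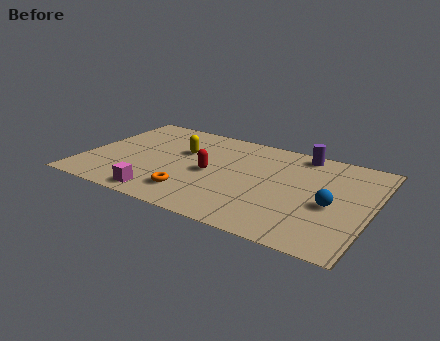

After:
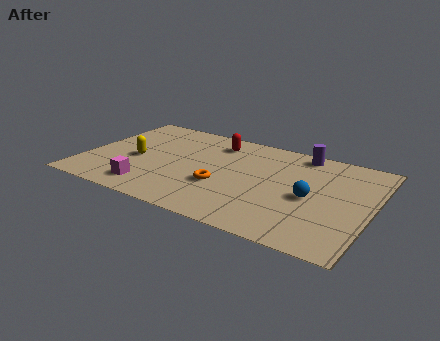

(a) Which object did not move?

the purple cylinder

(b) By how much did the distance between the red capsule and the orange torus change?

+1.4

They were about 2.0 units apart before and 3.4 after — 1.4 units further apart.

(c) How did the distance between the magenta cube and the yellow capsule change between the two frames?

-1.6

The distance was about 3.8 in the first image and 2.2 in the second, so they moved 1.6 units closer together.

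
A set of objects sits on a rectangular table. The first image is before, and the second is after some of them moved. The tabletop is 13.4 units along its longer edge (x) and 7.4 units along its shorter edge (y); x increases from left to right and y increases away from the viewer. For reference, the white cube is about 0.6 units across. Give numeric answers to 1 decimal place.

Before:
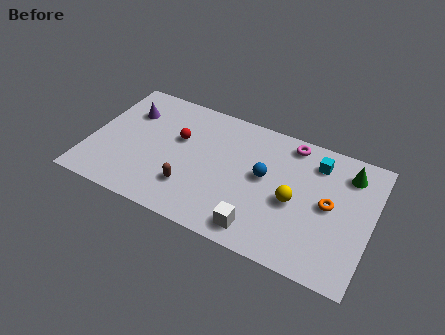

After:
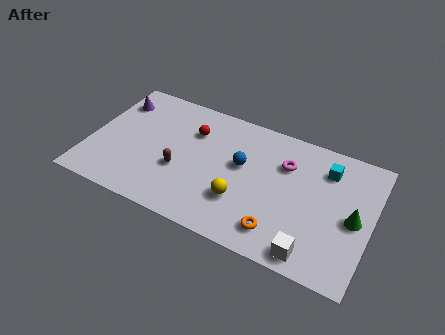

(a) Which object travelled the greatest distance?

the orange torus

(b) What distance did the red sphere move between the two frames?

0.9

The red sphere was near (4.1, 4.6) before and (4.7, 5.3) after, so it travelled √(0.6² + 0.7²) ≈ 0.9 units.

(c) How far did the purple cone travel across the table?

0.8

The purple cone was near (1.6, 5.3) before and (0.9, 5.7) after, so it travelled √(0.7² + 0.4²) ≈ 0.8 units.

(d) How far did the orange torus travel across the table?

3.2

The orange torus was near (11.4, 3.8) before and (9.3, 1.4) after, so it travelled √(2.1² + 2.4²) ≈ 3.2 units.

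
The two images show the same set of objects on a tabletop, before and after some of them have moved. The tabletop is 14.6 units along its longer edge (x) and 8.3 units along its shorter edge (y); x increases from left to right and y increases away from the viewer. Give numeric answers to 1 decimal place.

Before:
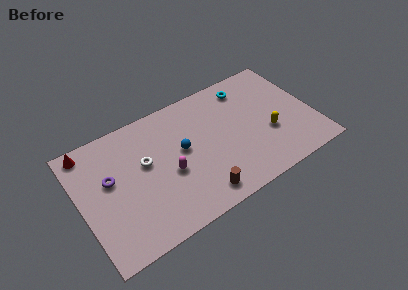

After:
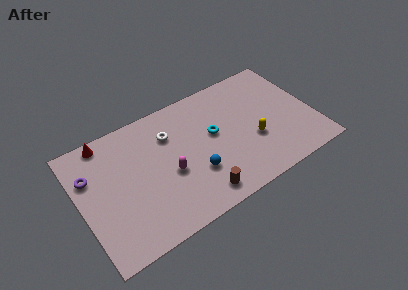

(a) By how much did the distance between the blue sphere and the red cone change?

+0.7

They were about 6.2 units apart before and 6.9 after — 0.7 units further apart.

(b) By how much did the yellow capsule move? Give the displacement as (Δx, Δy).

(-1.0, 0.0)

The yellow capsule started near (11.7, 3.1) and ended near (10.7, 3.1).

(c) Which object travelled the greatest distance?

the cyan torus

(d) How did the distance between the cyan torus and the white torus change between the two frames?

-4.2

Before: roughly 7.1 units apart; after: 2.9. That's 4.2 units closer together.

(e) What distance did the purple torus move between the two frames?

1.4

From (1.9, 4.9) to (0.8, 5.7), the purple torus covered √(1.1² + 0.8²) ≈ 1.4 units.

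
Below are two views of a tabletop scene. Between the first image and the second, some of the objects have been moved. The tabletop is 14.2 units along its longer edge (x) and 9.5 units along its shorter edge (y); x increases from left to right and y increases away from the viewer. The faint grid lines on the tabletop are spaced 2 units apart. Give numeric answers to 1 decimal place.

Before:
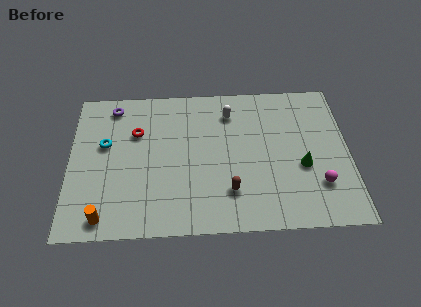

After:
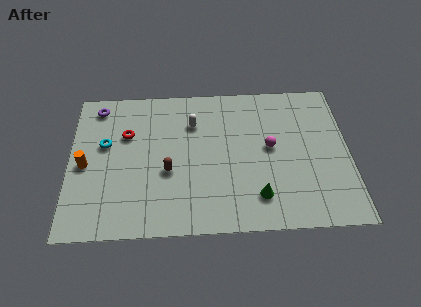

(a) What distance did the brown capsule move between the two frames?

3.4

The brown capsule was near (8.1, 2.4) before and (5.0, 3.8) after, so it travelled √(3.1² + 1.4²) ≈ 3.4 units.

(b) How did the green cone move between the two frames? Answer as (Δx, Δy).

(-2.3, -1.8)

The green cone was at about (11.8, 3.8) and moved to about (9.5, 2.0).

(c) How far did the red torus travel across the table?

0.5

The red torus moved from about (3.4, 6.4) to (2.9, 6.3), a distance of √(0.5² + 0.1²) ≈ 0.5.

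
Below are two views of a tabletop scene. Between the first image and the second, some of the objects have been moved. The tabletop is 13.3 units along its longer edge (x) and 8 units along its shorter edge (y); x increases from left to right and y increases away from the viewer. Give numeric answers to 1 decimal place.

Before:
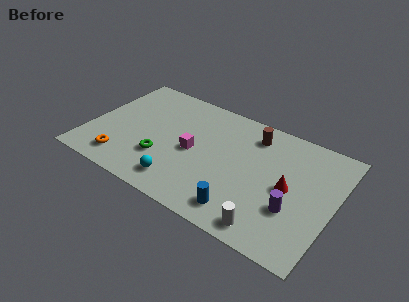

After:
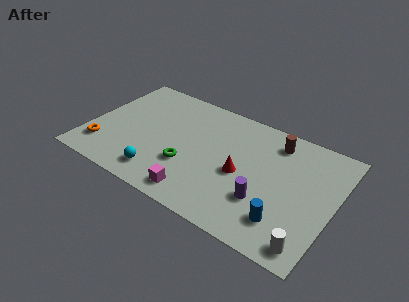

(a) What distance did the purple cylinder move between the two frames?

1.5

From (11.3, 2.7) to (9.8, 2.5), the purple cylinder covered √(1.5² + 0.2²) ≈ 1.5 units.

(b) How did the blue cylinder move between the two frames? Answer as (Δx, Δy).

(2.2, 0.5)

The blue cylinder started near (8.8, 1.3) and ended near (11.0, 1.8).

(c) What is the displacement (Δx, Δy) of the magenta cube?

(0.7, -2.7)

The magenta cube started near (5.7, 3.8) and ended near (6.4, 1.1).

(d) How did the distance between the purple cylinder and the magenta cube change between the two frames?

-2.0

The distance was about 5.7 in the first image and 3.7 in the second, so they moved 2.0 units closer together.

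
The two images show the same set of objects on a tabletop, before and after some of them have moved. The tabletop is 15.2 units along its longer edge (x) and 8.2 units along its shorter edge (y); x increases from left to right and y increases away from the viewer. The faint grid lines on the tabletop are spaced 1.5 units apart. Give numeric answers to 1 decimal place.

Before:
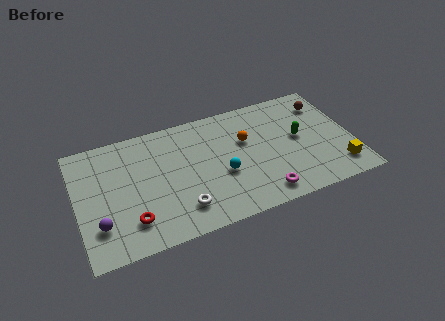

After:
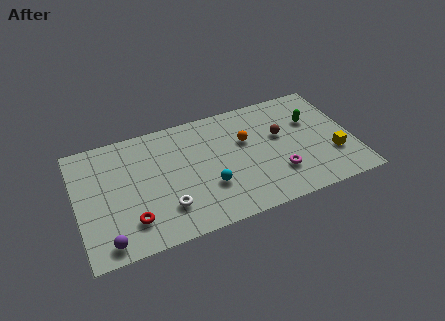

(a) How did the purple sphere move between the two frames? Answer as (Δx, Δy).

(0.3, -1.2)

From the two frames, the purple sphere sits at roughly (1.1, 2.2) before and (1.4, 1.0) after.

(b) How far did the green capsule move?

1.3

The green capsule was near (12.3, 4.4) before and (13.1, 5.4) after, so it travelled √(0.8² + 1.0²) ≈ 1.3 units.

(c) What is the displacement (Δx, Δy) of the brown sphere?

(-2.7, -1.5)

The brown sphere was at about (14.0, 6.4) and moved to about (11.3, 4.9).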